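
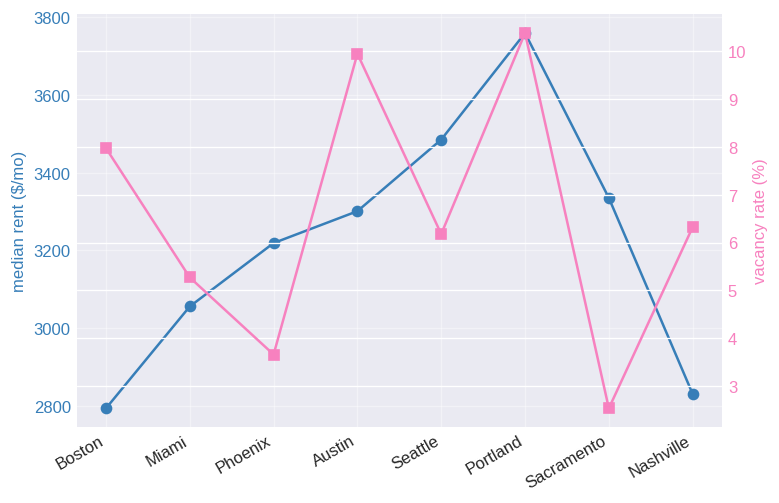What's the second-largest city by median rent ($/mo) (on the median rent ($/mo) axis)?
Top 3 (on the median rent ($/mo) axis): Portland ≈ 3800, Seattle ≈ 3500, Sacramento ≈ 3300.

Seattle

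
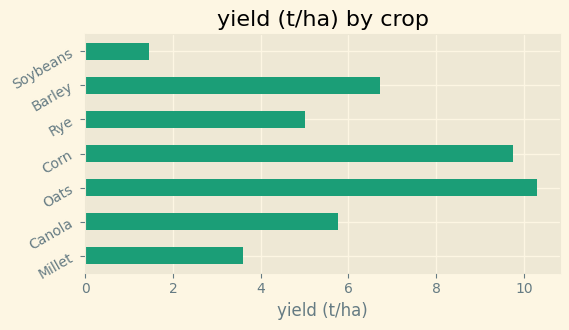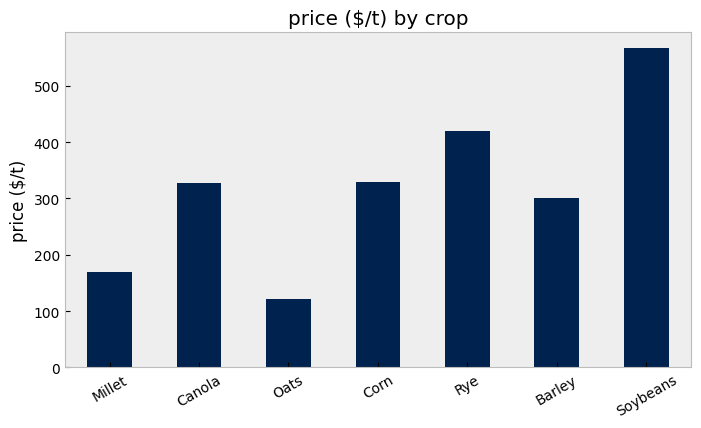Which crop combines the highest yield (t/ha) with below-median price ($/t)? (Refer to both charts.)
Oats

Chart 2 median price ($/t) ≈ 300; below-median crops: Millet, Oats, Barley. Among those, Oats has the highest yield (t/ha) (≈ 10).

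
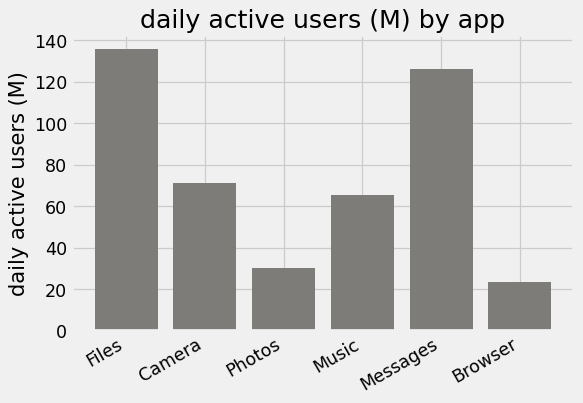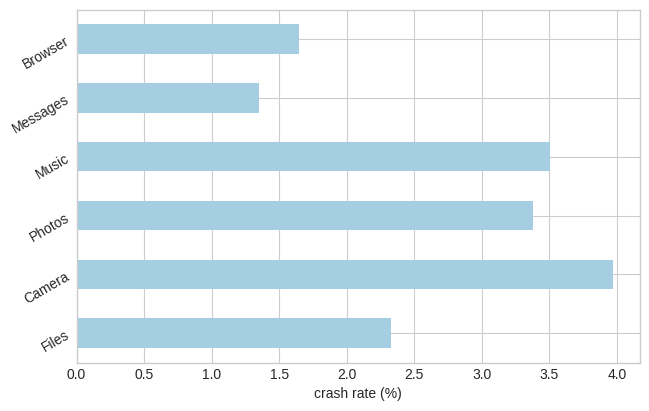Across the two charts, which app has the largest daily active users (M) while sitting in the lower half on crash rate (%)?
Files

Chart 2 median crash rate (%) ≈ 3; below-median apps: Files, Messages, Browser. Among those, Files has the highest daily active users (M) (≈ 140).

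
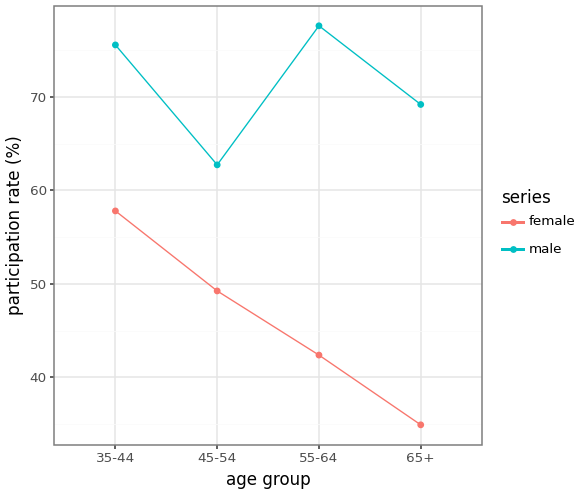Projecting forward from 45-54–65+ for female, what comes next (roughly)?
≈ 27.5

Last three: 50, 40, 35 → slope ≈ -7.5/step → next ≈ 27.5.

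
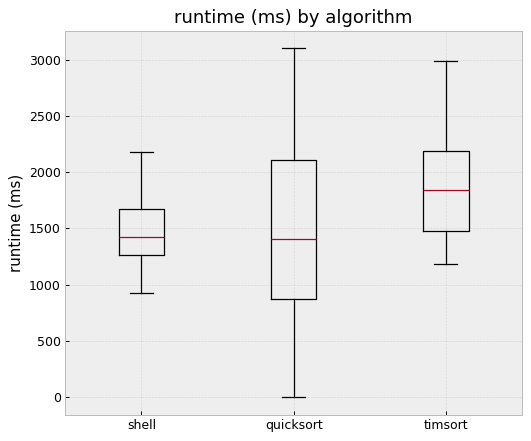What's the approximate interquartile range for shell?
Q3 ≈ 1650, Q1 ≈ 1250; IQR ≈ 400.

≈ 400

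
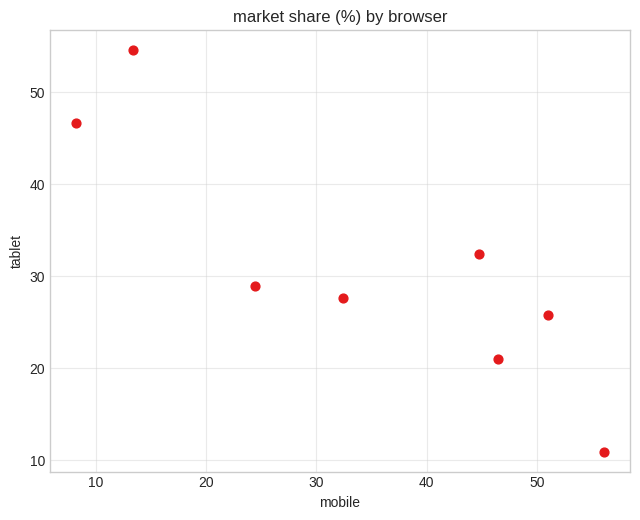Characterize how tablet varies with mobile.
Points are negatively correlated; strong (|r| ≈ 0.9).

negative, strong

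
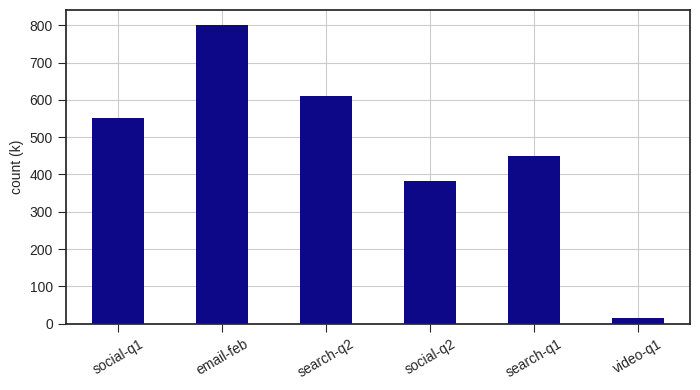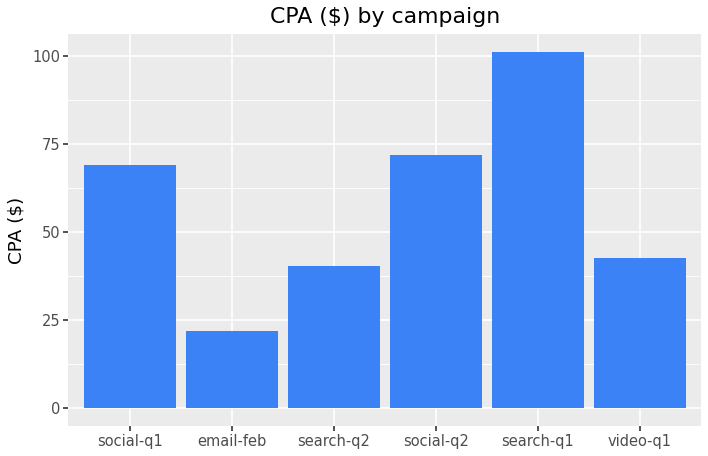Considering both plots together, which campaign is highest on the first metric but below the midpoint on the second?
Chart 2 median CPA ($) ≈ 60; below-median campaigns: email-feb, search-q2, video-q1. Among those, email-feb has the highest count (k) (≈ 800).

email-feb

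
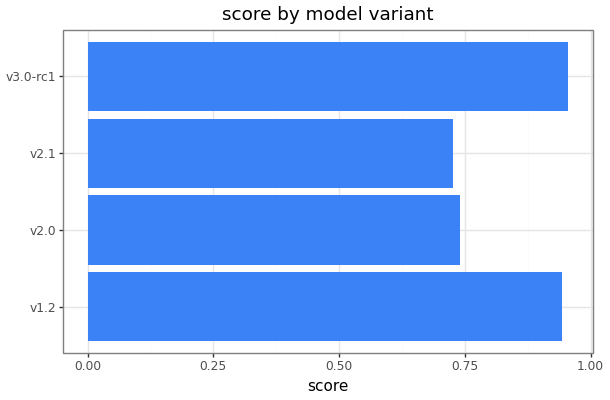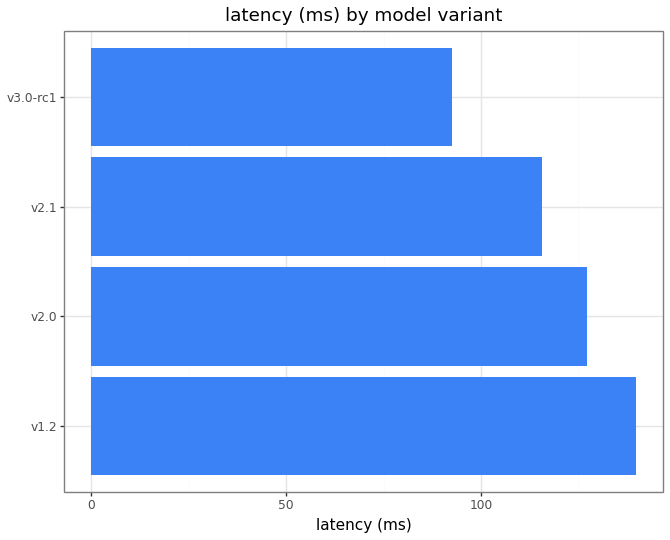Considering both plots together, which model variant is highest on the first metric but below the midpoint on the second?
Chart 2 median latency (ms) ≈ 120; below-median model variants: v2.1, v3.0-rc1. Among those, v3.0-rc1 has the highest score (≈ 1).

v3.0-rc1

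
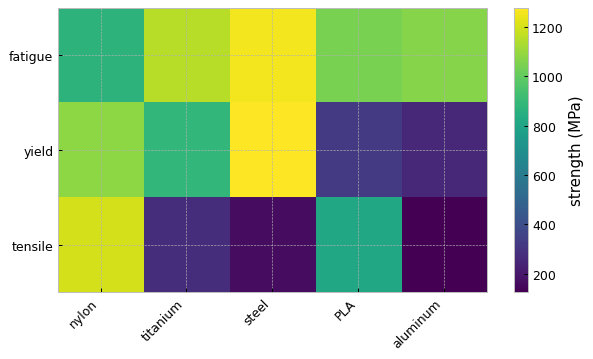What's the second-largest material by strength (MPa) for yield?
nylon

Top 3 for yield: steel ≈ 1300, nylon ≈ 1100, titanium ≈ 900.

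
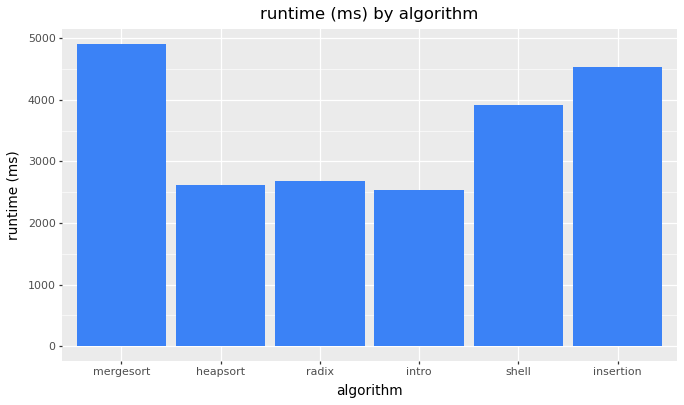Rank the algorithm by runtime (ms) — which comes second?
Top 3: mergesort ≈ 5000, insertion ≈ 4500, shell ≈ 4000.

insertion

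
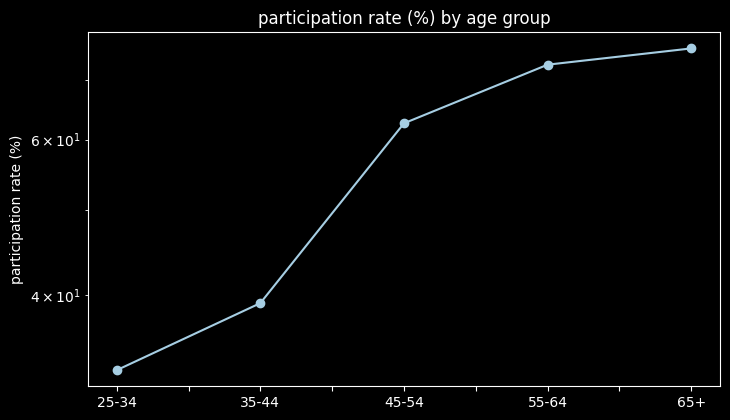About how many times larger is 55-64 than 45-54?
≈ 1.15×

55-64 ≈ 75, 45-54 ≈ 65; 75/65 ≈ 1.15.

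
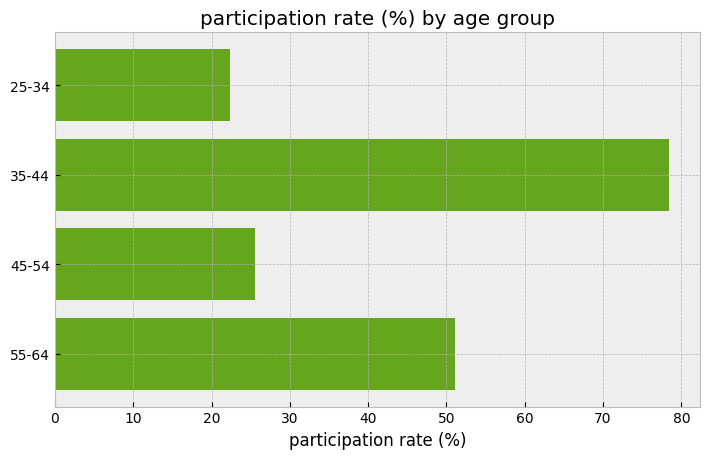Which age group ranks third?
45-54

Top 4: 35-44 ≈ 80, 55-64 ≈ 50, 45-54 ≈ 30, 25-34 ≈ 20.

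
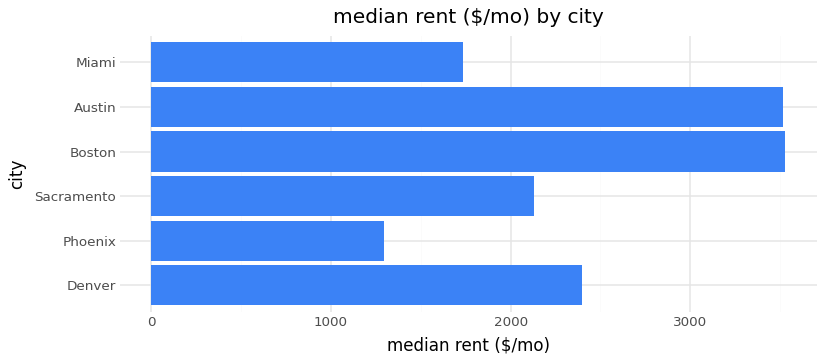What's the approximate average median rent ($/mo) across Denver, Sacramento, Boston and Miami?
≈ 2375

(2500 + 2000 + 3500 + 1500) / 4 ≈ 2375.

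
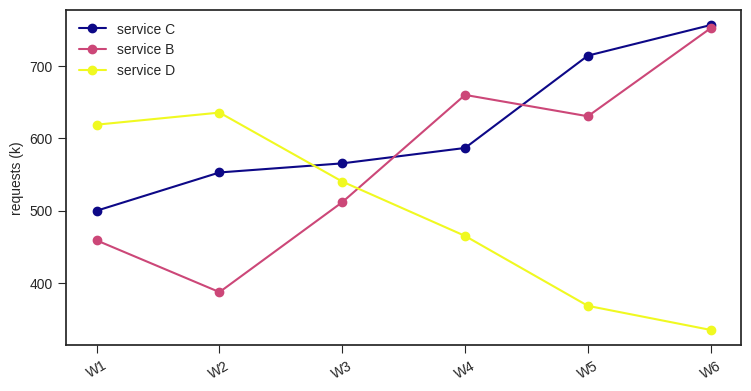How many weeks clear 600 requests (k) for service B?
3

Above 600: W4, W5, W6.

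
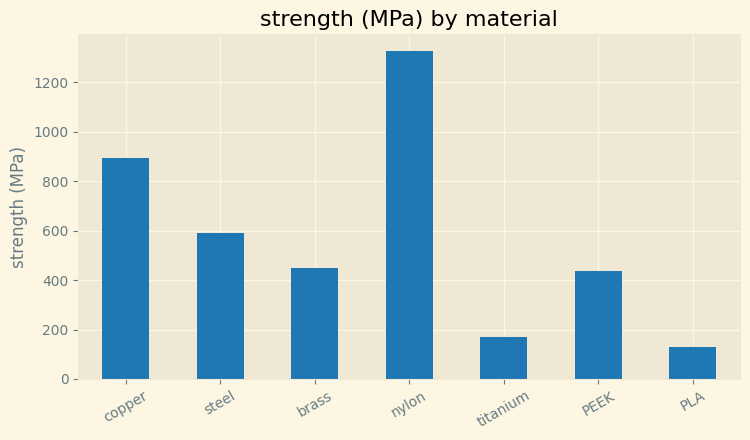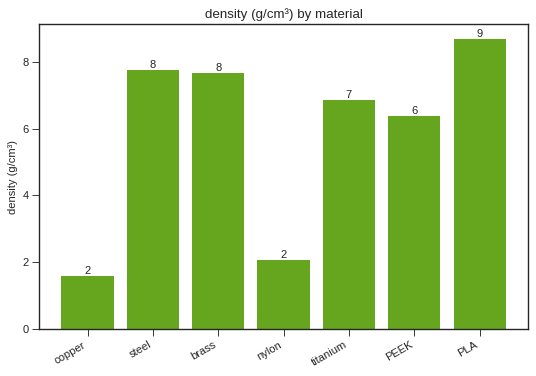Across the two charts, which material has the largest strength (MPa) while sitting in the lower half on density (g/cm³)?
Chart 2 median density (g/cm³) ≈ 7; below-median materials: copper, nylon, PEEK. Among those, nylon has the highest strength (MPa) (≈ 1400).

nylon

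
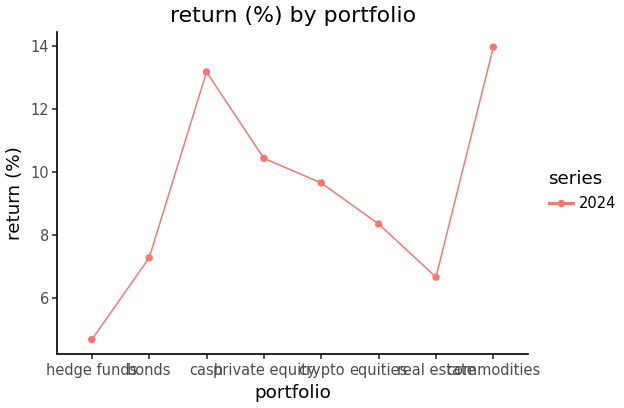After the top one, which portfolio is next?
Top 3: commodities ≈ 14, cash ≈ 13, private equity ≈ 10.

cash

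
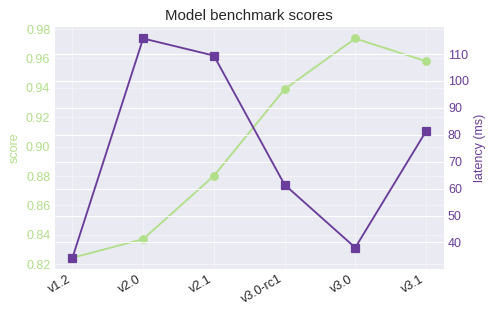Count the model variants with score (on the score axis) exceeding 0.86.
Above 0.86: v2.1, v3.0-rc1, v3.0, v3.1.

4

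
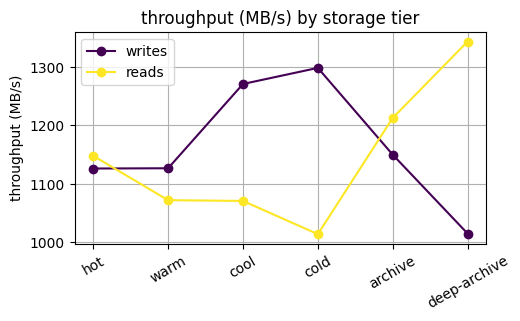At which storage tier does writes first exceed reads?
hot: writes ≈ 1150 vs reads ≈ 1150 (not yet); warm: writes ≈ 1150 vs reads ≈ 1050 (first crossover).

warm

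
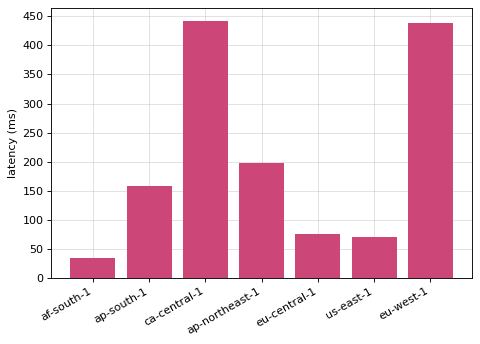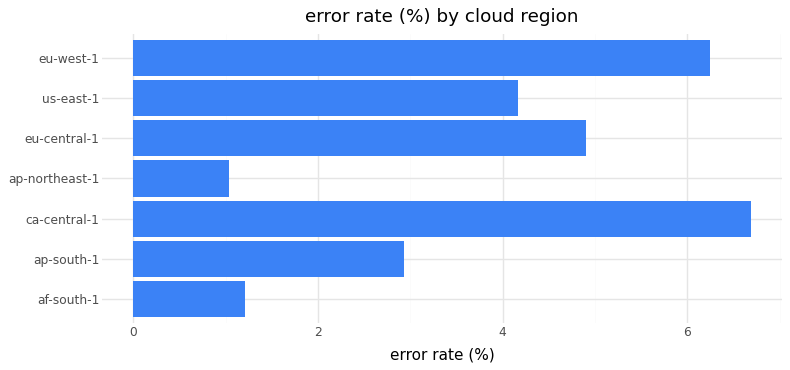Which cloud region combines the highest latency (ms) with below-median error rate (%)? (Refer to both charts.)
ap-northeast-1

Chart 2 median error rate (%) ≈ 4; below-median cloud regions: af-south-1, ap-south-1, ap-northeast-1. Among those, ap-northeast-1 has the highest latency (ms) (≈ 200).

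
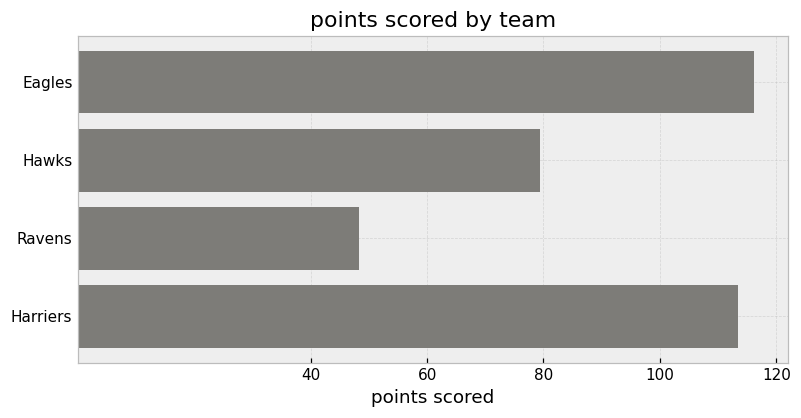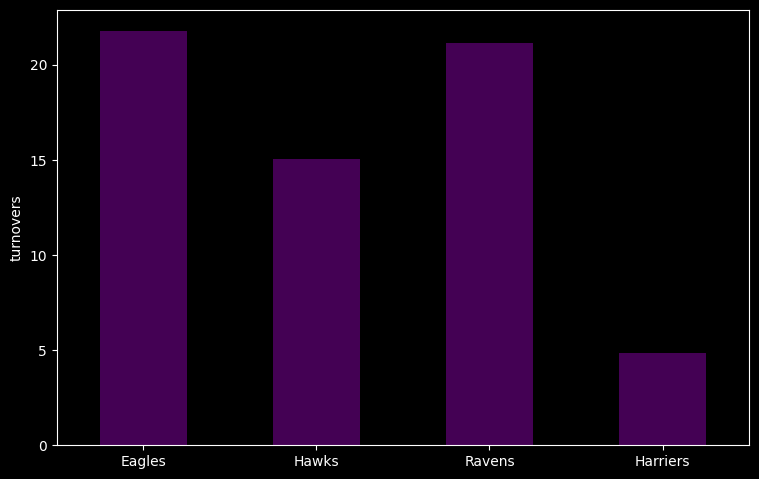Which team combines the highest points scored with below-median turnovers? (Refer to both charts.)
Chart 2 median turnovers ≈ 18; below-median teams: Hawks, Harriers. Among those, Harriers has the highest points scored (≈ 120).

Harriers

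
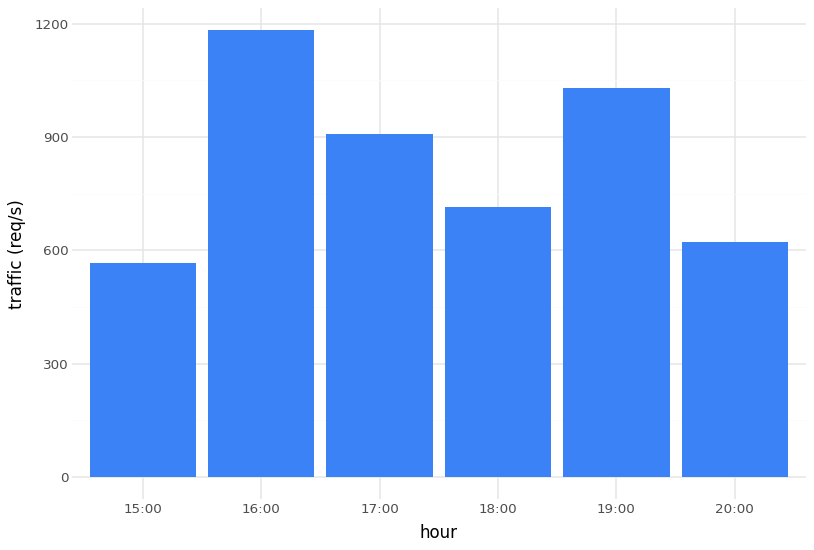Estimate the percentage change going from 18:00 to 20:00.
≈ -14.3%

18:00 ≈ 700, 20:00 ≈ 600; (600 − 700) / 700 ≈ -14.3%.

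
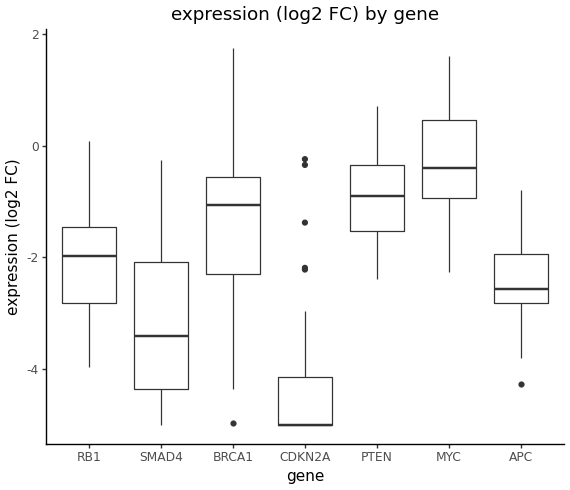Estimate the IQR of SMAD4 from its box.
Q3 ≈ -2.0, Q1 ≈ -4.5; IQR ≈ 2.5.

≈ 2.5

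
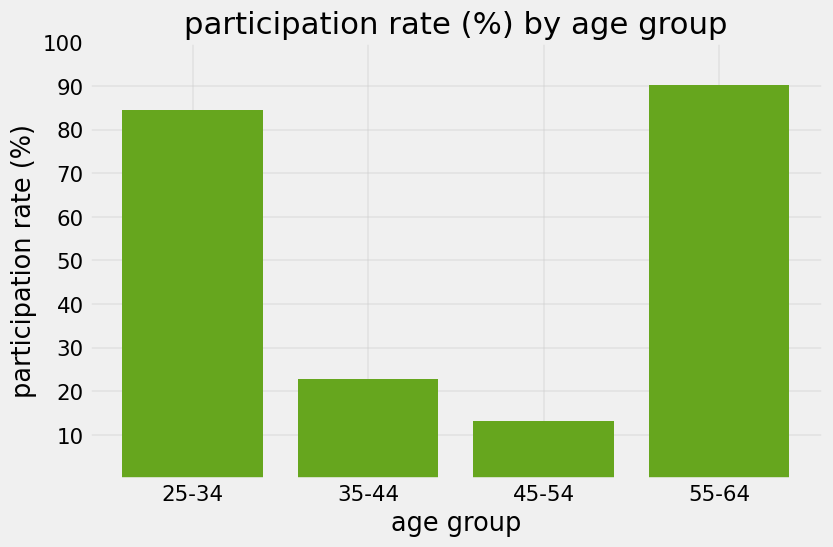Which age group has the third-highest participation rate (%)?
35-44

Top 4: 55-64 ≈ 90, 25-34 ≈ 80, 35-44 ≈ 20, 45-54 ≈ 10.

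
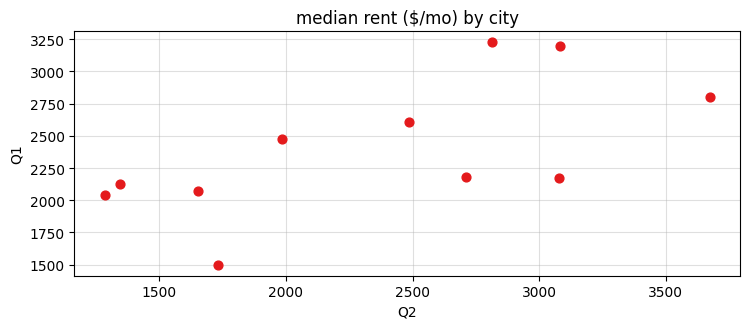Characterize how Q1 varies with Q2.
positive, moderate

Points are positively correlated; moderate (|r| ≈ 0.6).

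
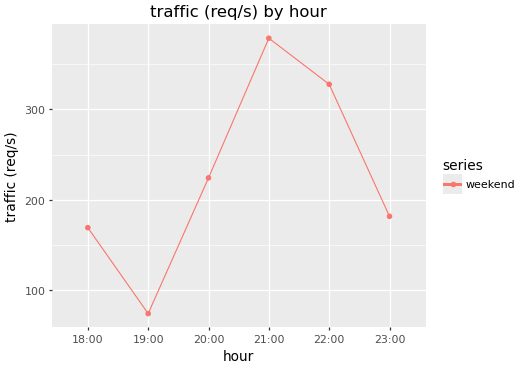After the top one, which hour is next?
22:00

Top 3: 21:00 ≈ 400, 22:00 ≈ 350, 20:00 ≈ 200.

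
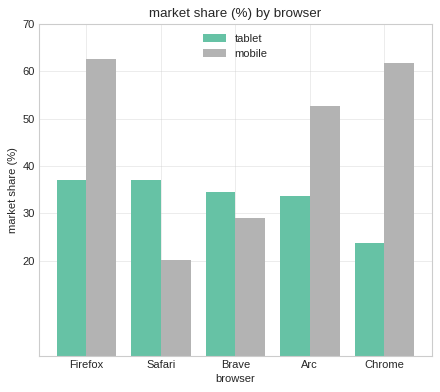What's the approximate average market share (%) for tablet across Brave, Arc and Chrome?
≈ 27

(30 + 30 + 20) / 3 ≈ 27.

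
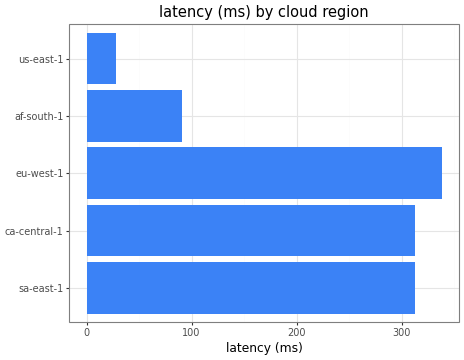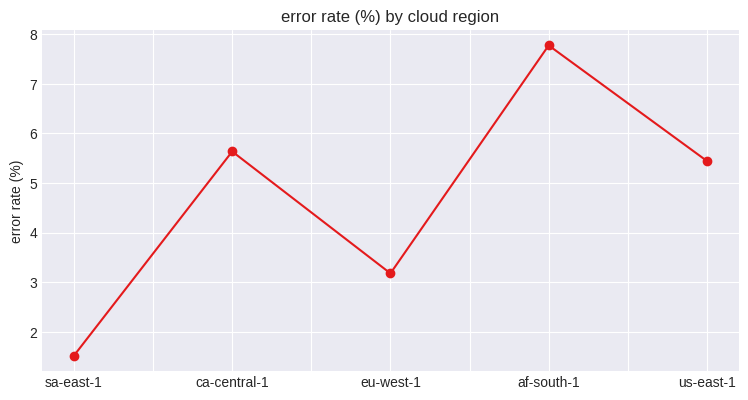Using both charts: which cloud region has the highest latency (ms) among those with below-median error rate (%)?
eu-west-1

Chart 2 median error rate (%) ≈ 5; below-median cloud regions: sa-east-1, eu-west-1. Among those, eu-west-1 has the highest latency (ms) (≈ 350).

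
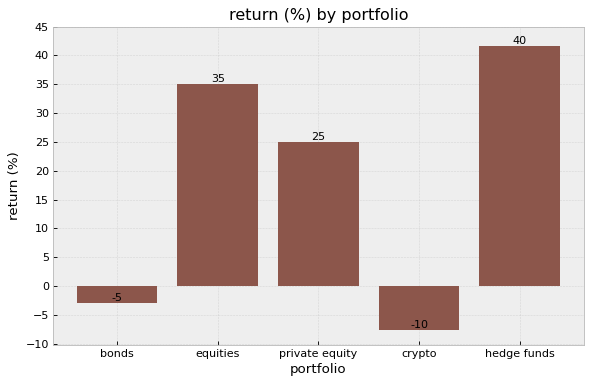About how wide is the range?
Max hedge funds ≈ 40, min crypto ≈ -10; range ≈ 50.

≈ 50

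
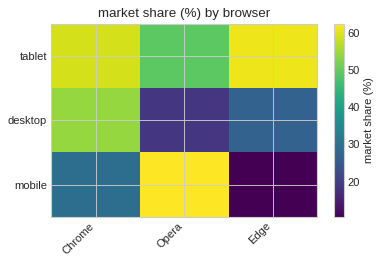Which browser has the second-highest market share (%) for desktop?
Edge

Top 3 for desktop: Chrome ≈ 55, Edge ≈ 25, Opera ≈ 20.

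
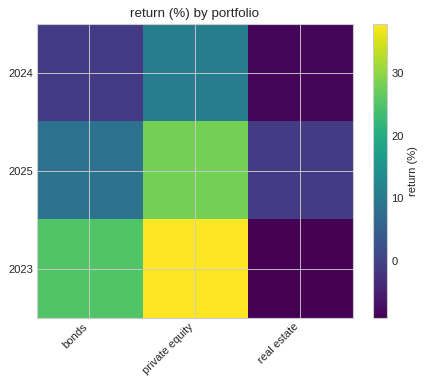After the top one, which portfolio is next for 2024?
Top 3 for 2024: private equity ≈ 10, bonds ≈ 0, real estate ≈ -10.

bonds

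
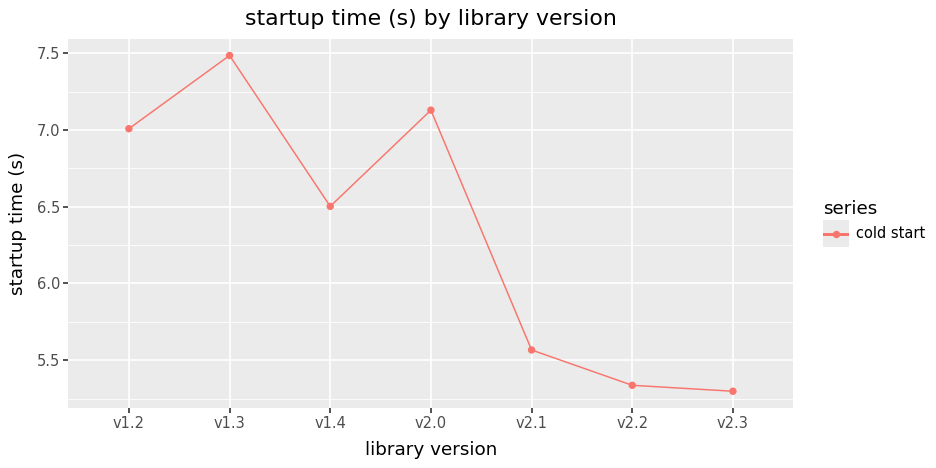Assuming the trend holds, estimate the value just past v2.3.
Last three: 5.6, 5.4, 5.2 → slope ≈ -0.2/step → next ≈ 5.

≈ 5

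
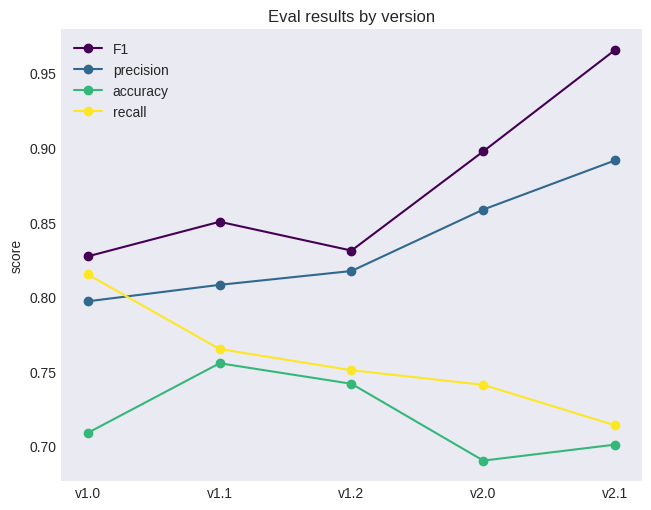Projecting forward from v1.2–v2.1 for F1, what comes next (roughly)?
Last three: 0.85, 0.90, 0.95 → slope ≈ 0.05/step → next ≈ 1.

≈ 1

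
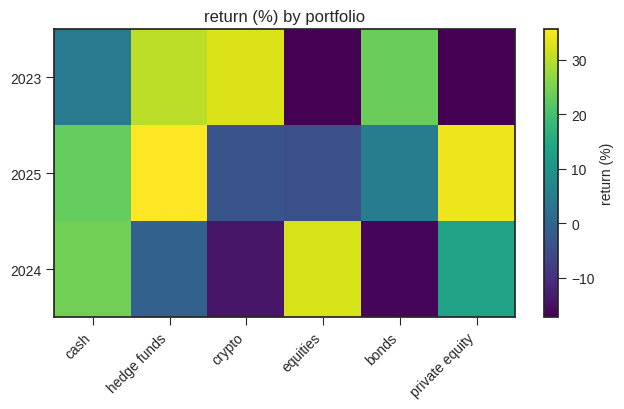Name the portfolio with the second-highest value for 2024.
Top 3 for 2024: equities ≈ 30, cash ≈ 25, private equity ≈ 15.

cash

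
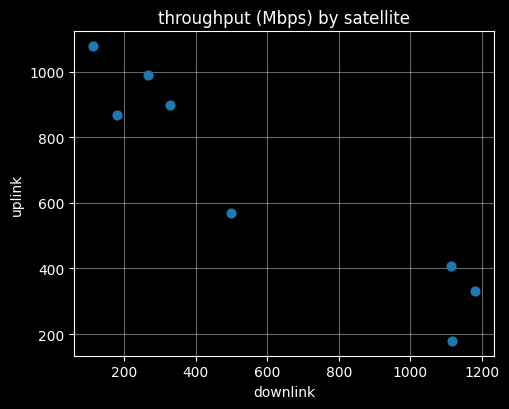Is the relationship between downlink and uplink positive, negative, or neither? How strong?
Points are negatively correlated; strong (|r| ≈ 0.9).

negative, strong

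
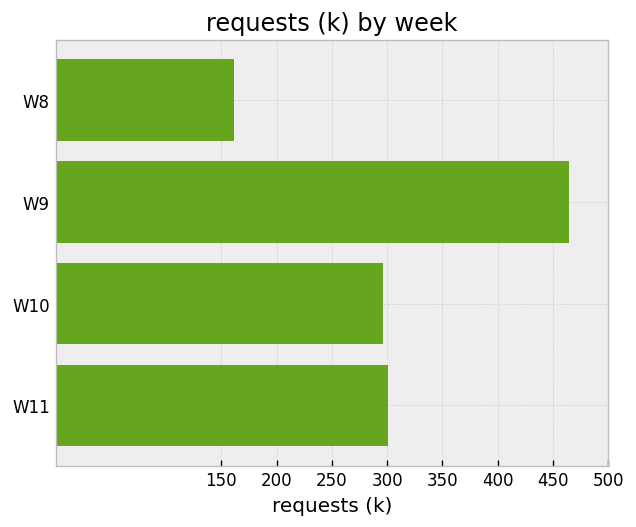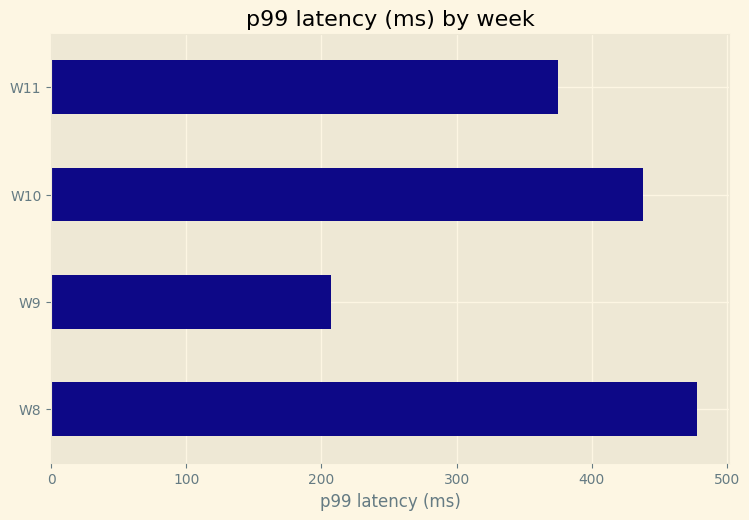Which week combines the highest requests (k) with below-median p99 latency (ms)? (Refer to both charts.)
W9

Chart 2 median p99 latency (ms) ≈ 400; below-median weeks: W9, W11. Among those, W9 has the highest requests (k) (≈ 450).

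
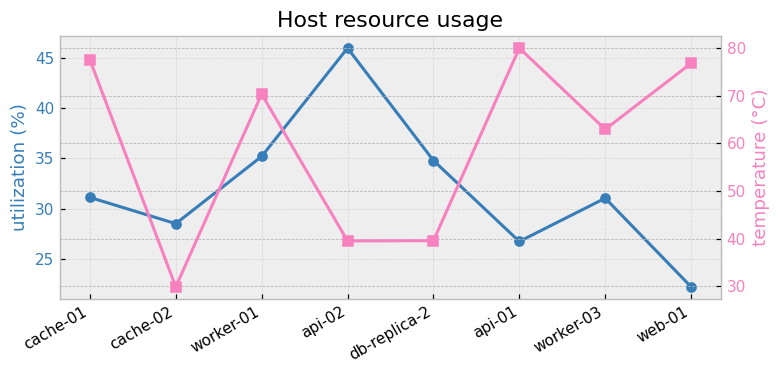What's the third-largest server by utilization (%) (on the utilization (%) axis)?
db-replica-2

Top 4 (on the utilization (%) axis): api-02 ≈ 46, worker-01 ≈ 36, db-replica-2 ≈ 34, cache-01 ≈ 32.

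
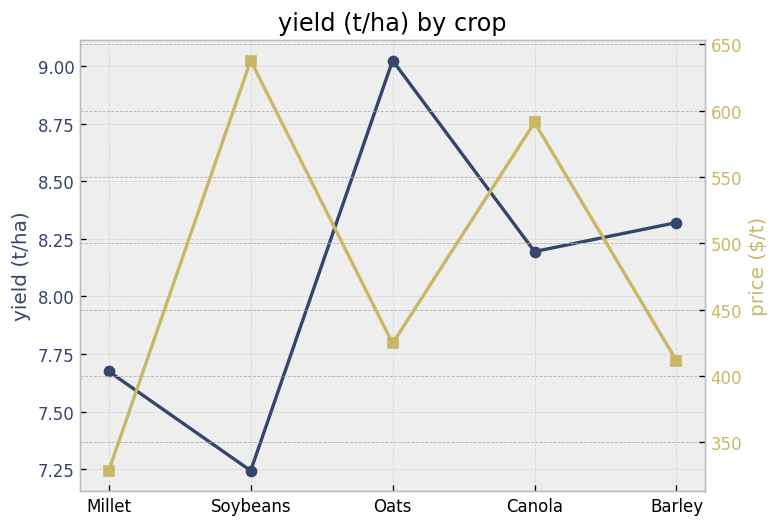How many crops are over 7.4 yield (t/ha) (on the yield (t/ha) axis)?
4

Above 7.4: Millet, Oats, Canola, Barley.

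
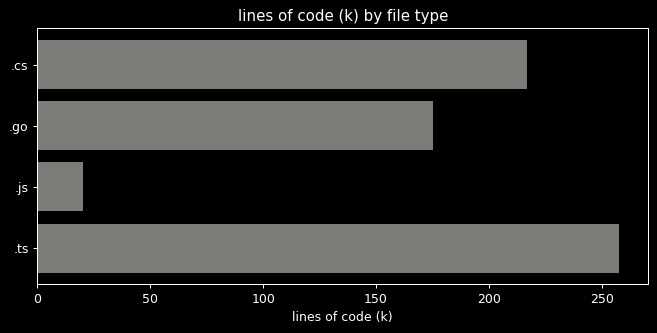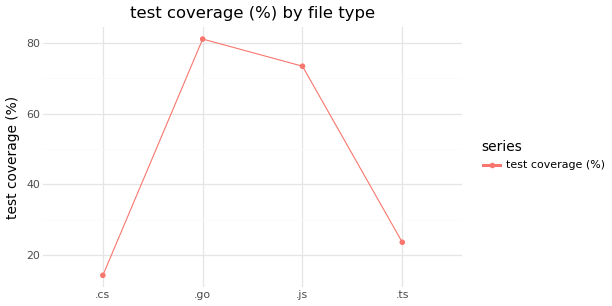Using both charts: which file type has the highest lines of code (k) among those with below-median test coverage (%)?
.ts

Chart 2 median test coverage (%) ≈ 50; below-median file types: .cs, .ts. Among those, .ts has the highest lines of code (k) (≈ 250).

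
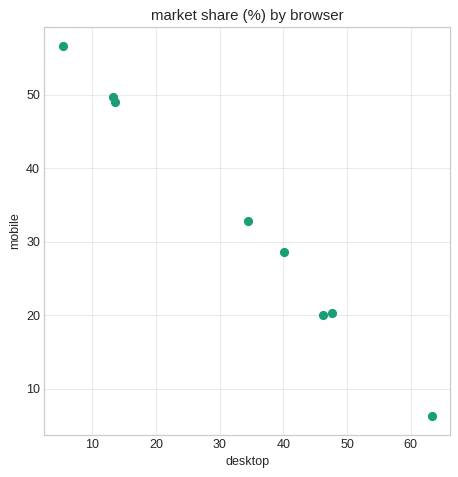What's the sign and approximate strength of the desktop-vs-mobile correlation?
negative, strong

Points are negatively correlated; strong (|r| ≈ 1.0).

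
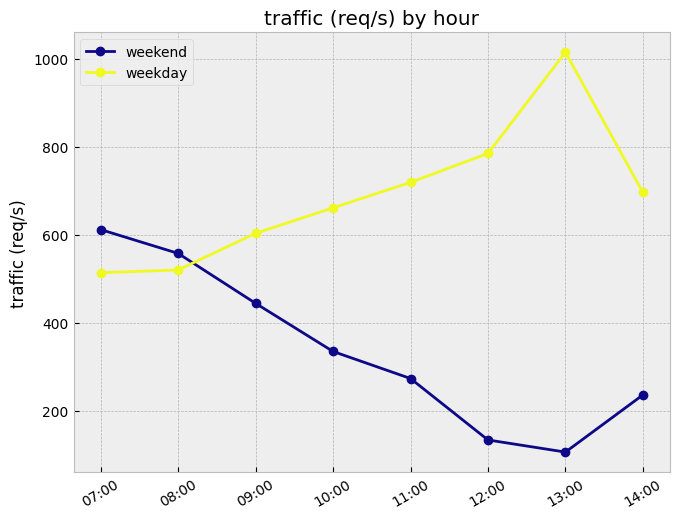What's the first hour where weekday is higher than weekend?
09:00

08:00: weekday ≈ 500 vs weekend ≈ 600 (not yet); 09:00: weekday ≈ 600 vs weekend ≈ 400 (first crossover).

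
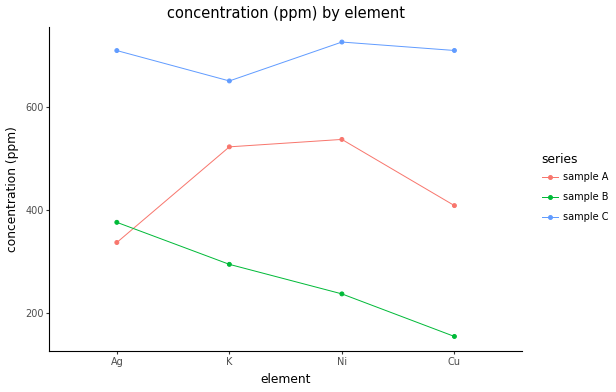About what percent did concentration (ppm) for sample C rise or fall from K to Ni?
K ≈ 650, Ni ≈ 750; (750 − 650) / 650 ≈ +15.4%.

≈ +15.4%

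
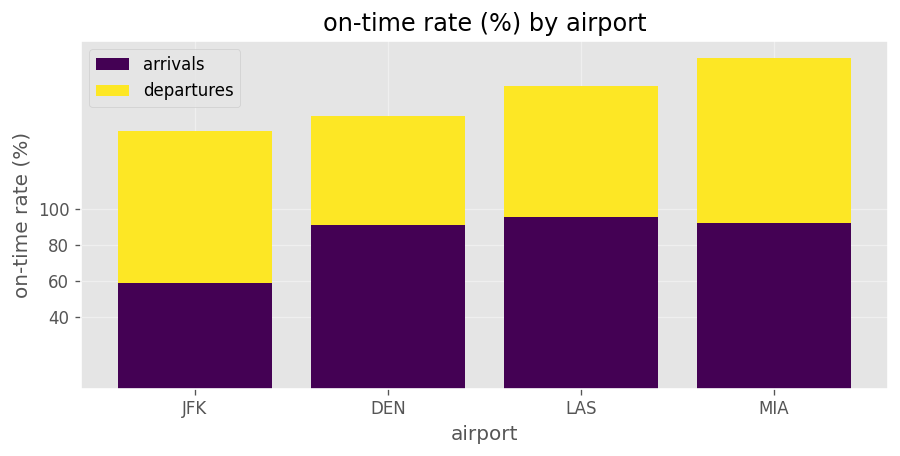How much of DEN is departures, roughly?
departures top ≈ 160, bottom ≈ 100; segment ≈ 60.

≈ 60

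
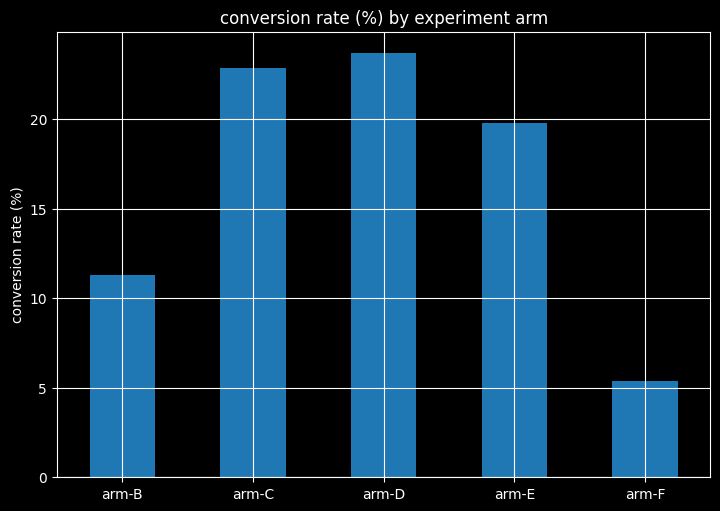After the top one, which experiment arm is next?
Top 3: arm-D ≈ 24, arm-C ≈ 22, arm-E ≈ 20.

arm-C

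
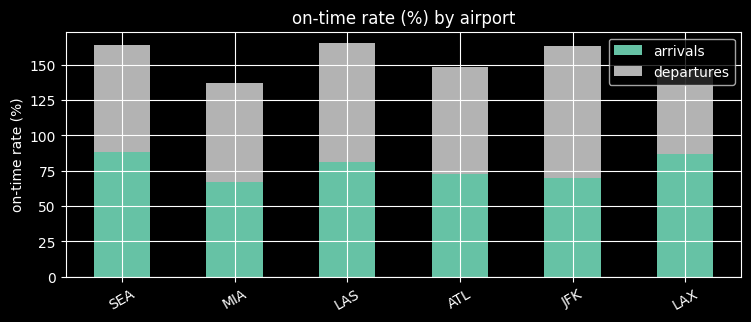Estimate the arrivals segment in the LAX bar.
≈ 80

arrivals top ≈ 80, bottom ≈ 0; segment ≈ 80.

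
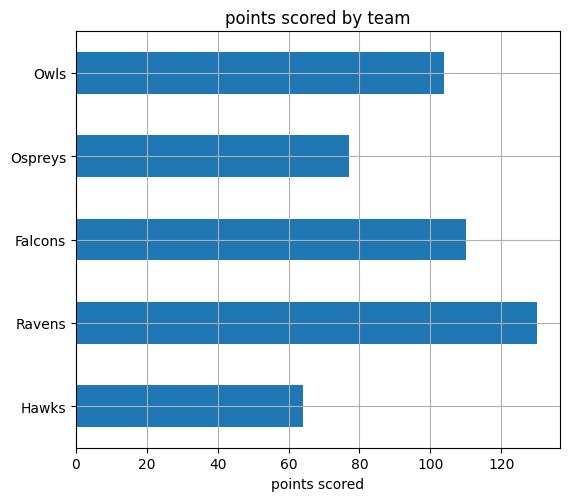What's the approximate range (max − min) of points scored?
≈ 60

Max Ravens ≈ 120, min Hawks ≈ 60; range ≈ 60.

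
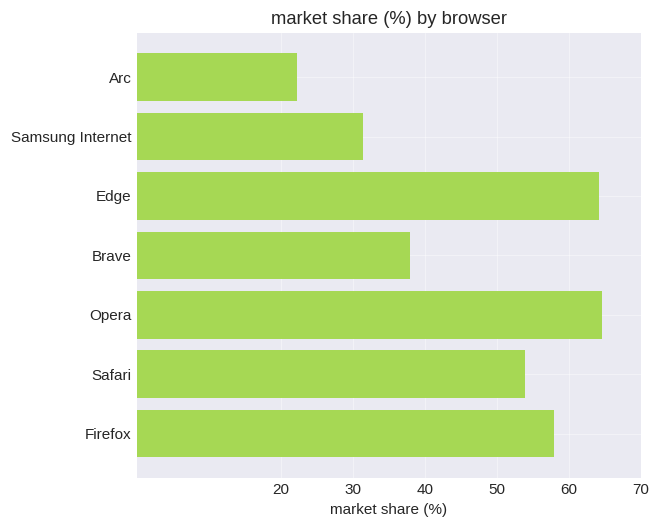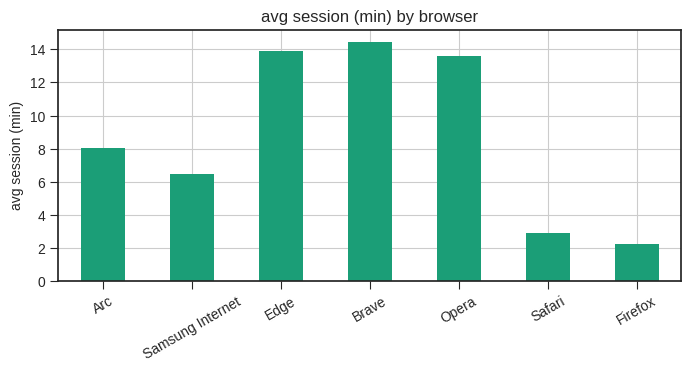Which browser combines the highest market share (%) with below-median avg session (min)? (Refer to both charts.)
Firefox

Chart 2 median avg session (min) ≈ 8; below-median browsers: Samsung Internet, Safari, Firefox. Among those, Firefox has the highest market share (%) (≈ 60).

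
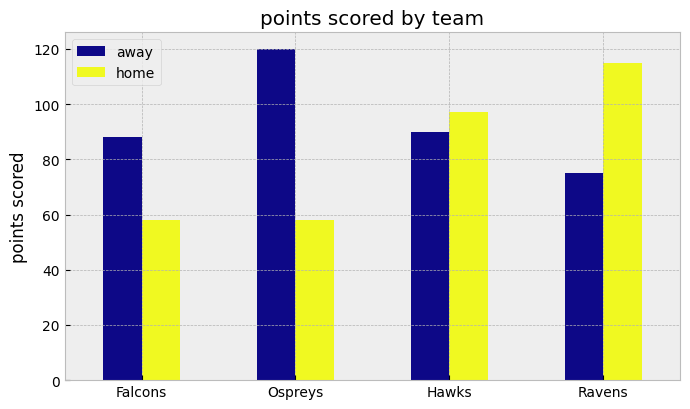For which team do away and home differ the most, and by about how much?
Ospreys: away ≈ 120, home ≈ 60 → gap ≈ 60. Next-largest (Ravens) is only ≈ 40.

Ospreys, ≈ 60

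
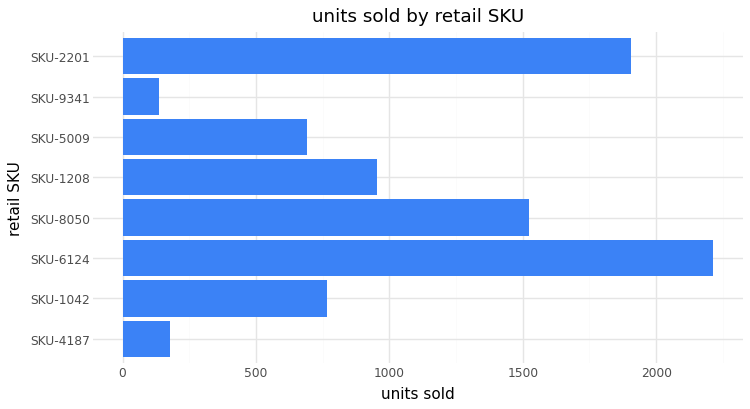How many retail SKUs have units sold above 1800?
2

Above 1800: SKU-6124, SKU-2201.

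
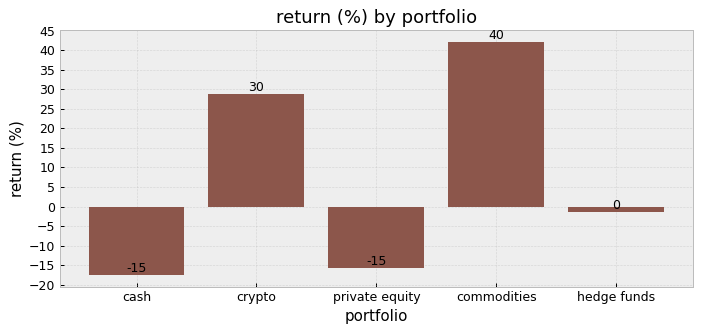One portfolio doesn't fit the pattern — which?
commodities ≈ 40; the rest sit between ≈ -15 and ≈ 30.

commodities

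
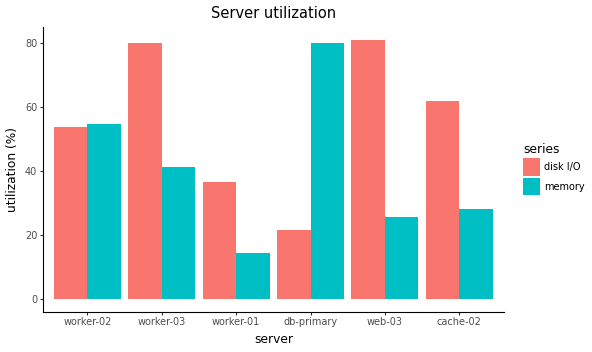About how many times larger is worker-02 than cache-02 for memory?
worker-02 ≈ 50, cache-02 ≈ 30; 50/30 ≈ 1.67.

≈ 1.67×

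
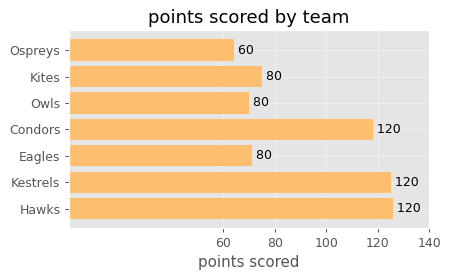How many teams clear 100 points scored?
Above 100: Condors, Kestrels, Hawks.

3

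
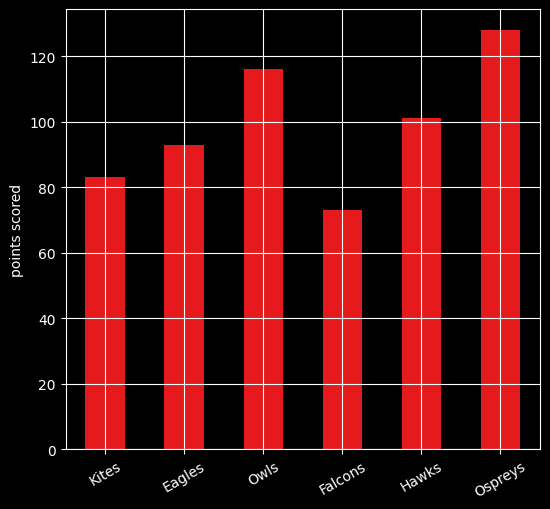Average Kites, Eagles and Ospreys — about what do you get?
≈ 100

(80 + 100 + 120) / 3 ≈ 100.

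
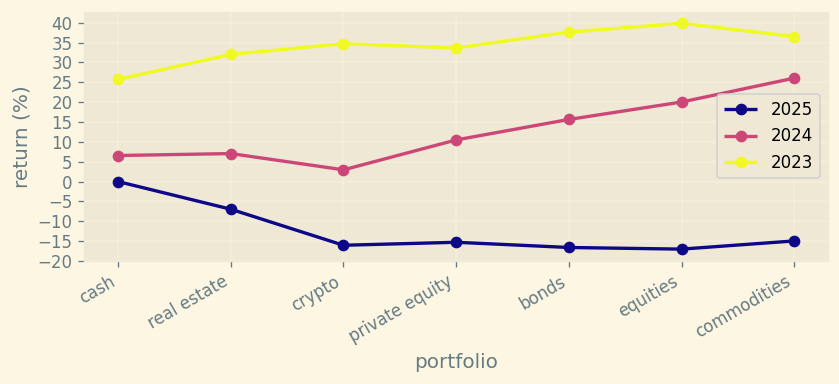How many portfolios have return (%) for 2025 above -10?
Above -10: cash, real estate.

2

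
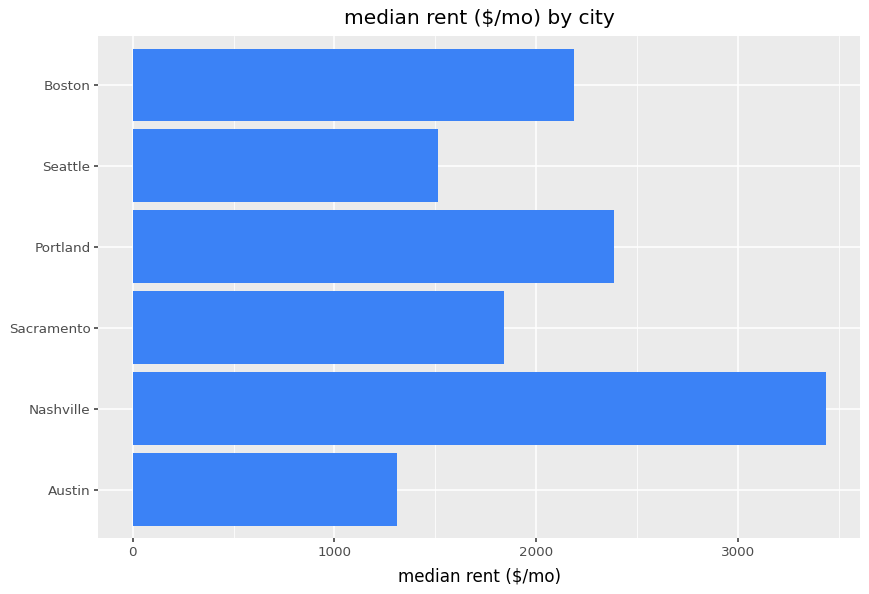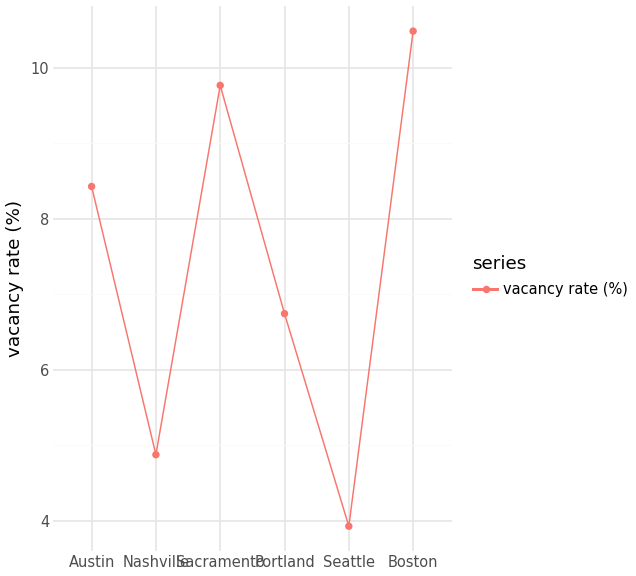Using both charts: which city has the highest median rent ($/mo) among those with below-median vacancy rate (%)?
Nashville

Chart 2 median vacancy rate (%) ≈ 8; below-median cities: Nashville, Portland, Seattle. Among those, Nashville has the highest median rent ($/mo) (≈ 3500).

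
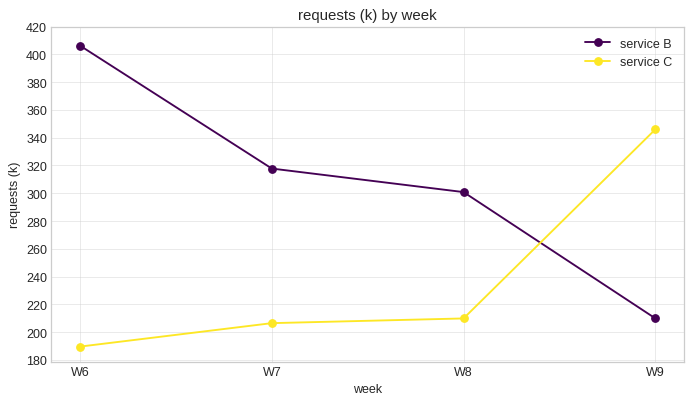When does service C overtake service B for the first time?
W9

W8: service C ≈ 200 vs service B ≈ 300 (not yet); W9: service C ≈ 340 vs service B ≈ 200 (first crossover).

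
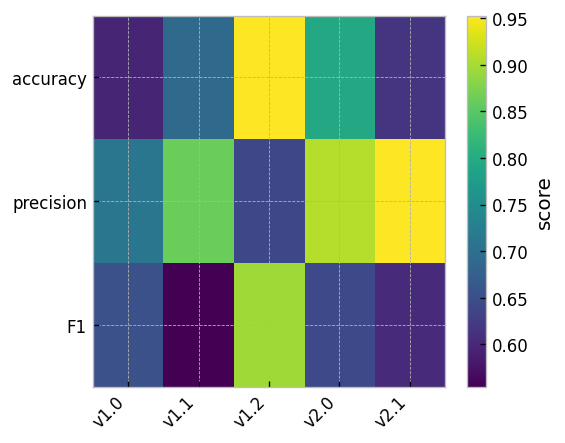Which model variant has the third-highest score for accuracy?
Top 4 for accuracy: v1.2 ≈ 0.95, v2.0 ≈ 0.80, v1.1 ≈ 0.70, v2.1 ≈ 0.60.

v1.1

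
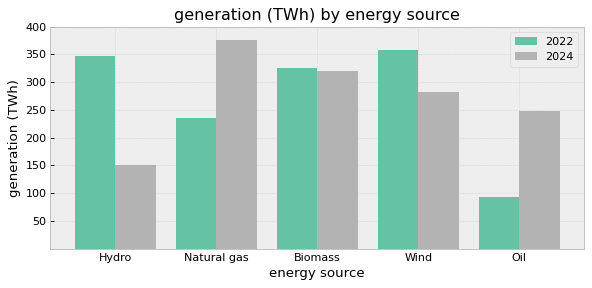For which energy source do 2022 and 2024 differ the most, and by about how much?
Hydro, ≈ 200 TWh

Hydro: 2022 ≈ 350, 2024 ≈ 150 → gap ≈ 200. Next-largest (Oil) is only ≈ 150.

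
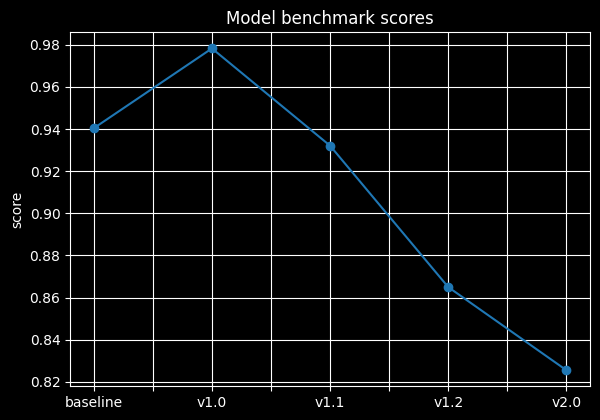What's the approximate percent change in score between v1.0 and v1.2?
≈ -12.2%

v1.0 ≈ 0.98, v1.2 ≈ 0.86; (0.86 − 0.98) / 0.98 ≈ -12.2%.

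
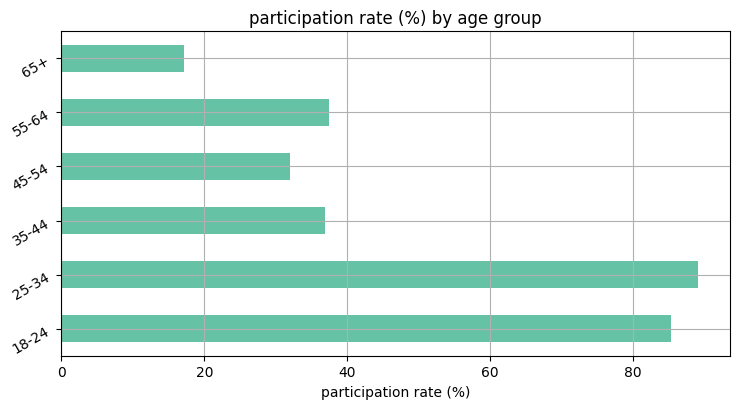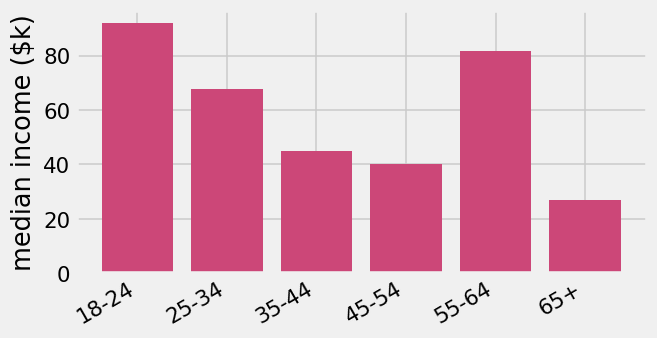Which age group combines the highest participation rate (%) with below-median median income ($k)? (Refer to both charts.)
35-44

Chart 2 median median income ($k) ≈ 60; below-median age groups: 35-44, 45-54, 65+. Among those, 35-44 has the highest participation rate (%) (≈ 40).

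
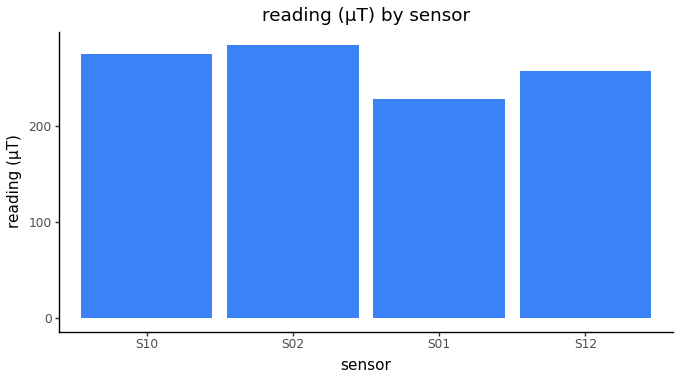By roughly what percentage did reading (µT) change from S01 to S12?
≈ +11.1%

S01 ≈ 225, S12 ≈ 250; (250 − 225) / 225 ≈ +11.1%.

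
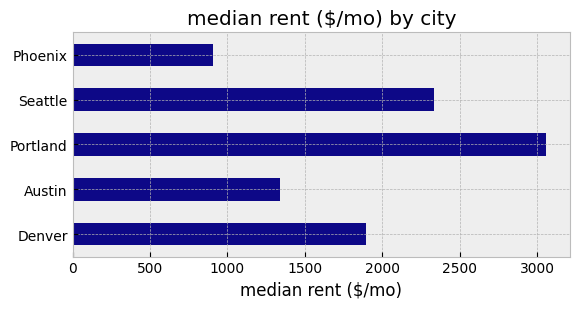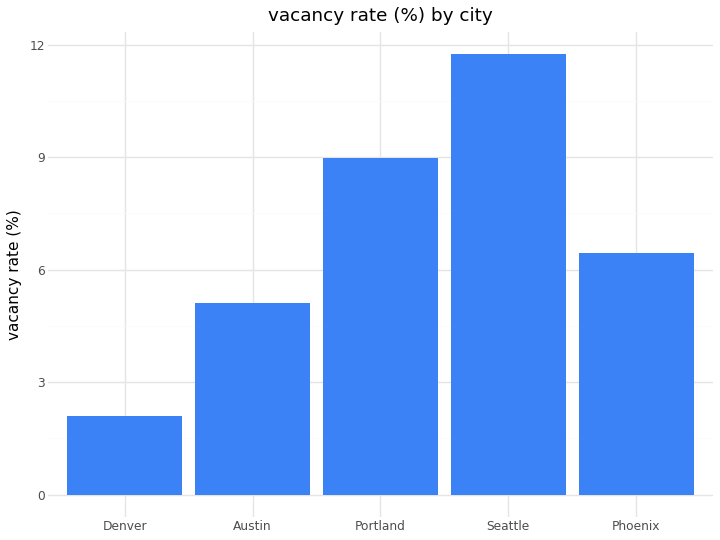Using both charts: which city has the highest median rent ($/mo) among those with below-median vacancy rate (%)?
Denver

Chart 2 median vacancy rate (%) ≈ 6; below-median cities: Denver, Austin. Among those, Denver has the highest median rent ($/mo) (≈ 2000).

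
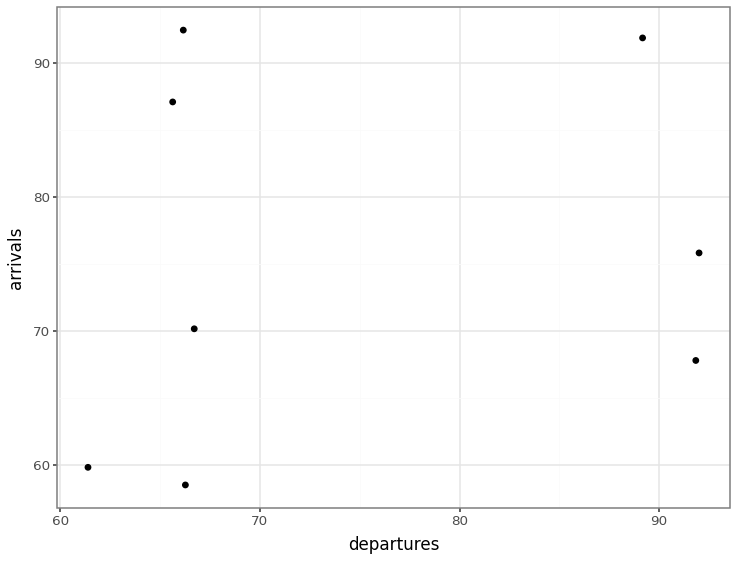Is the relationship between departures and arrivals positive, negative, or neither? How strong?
Points are roughly uncorrelated; weak (|r| ≈ 0.2).

no clear correlation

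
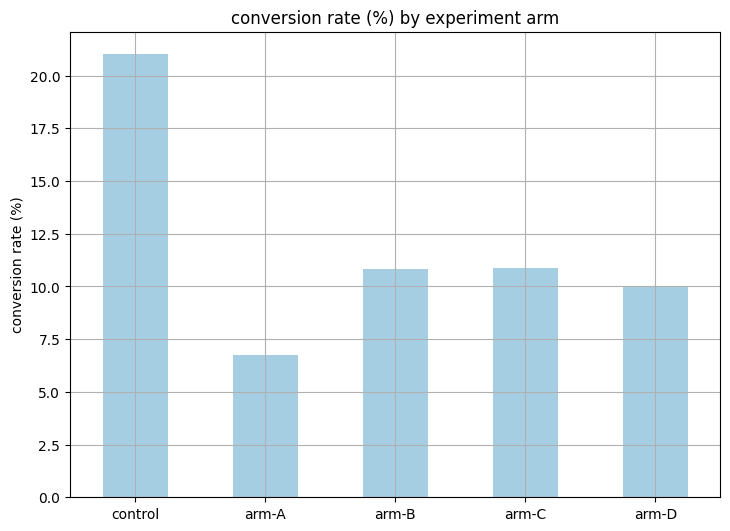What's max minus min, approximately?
Max control ≈ 22, min arm-A ≈ 6; range ≈ 16.

≈ 16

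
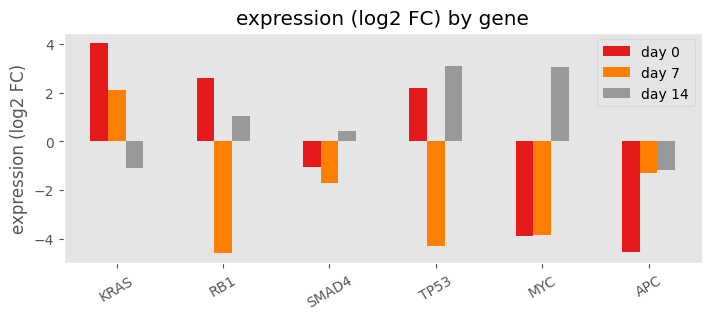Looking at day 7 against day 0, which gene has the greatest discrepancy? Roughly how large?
RB1: day 7 ≈ -5, day 0 ≈ 3 → gap ≈ 8. Next-largest (TP53) is only ≈ 6.

RB1, ≈ 8 log2 FC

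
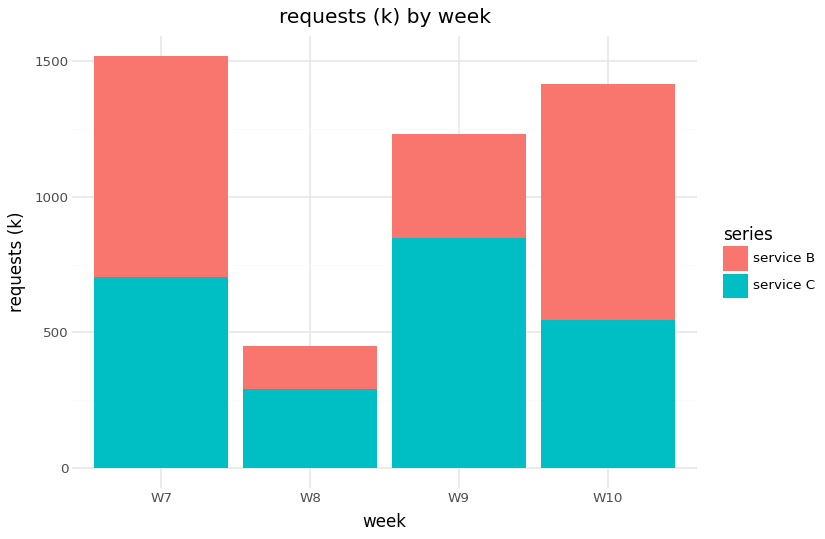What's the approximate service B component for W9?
service B top ≈ 1200, bottom ≈ 800; segment ≈ 400.

≈ 400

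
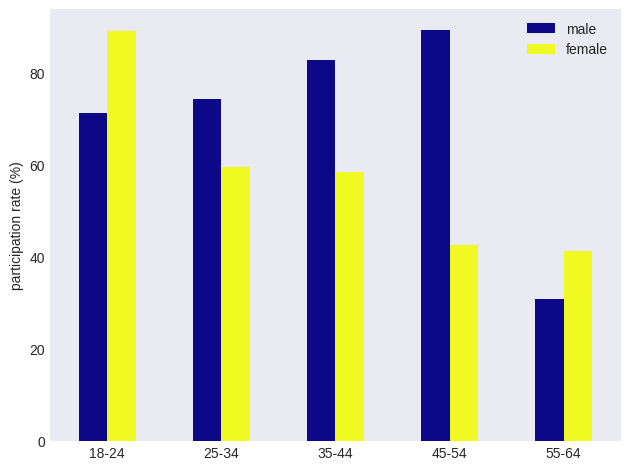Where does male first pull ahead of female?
18-24: male ≈ 70 vs female ≈ 90 (not yet); 25-34: male ≈ 70 vs female ≈ 60 (first crossover).

25-34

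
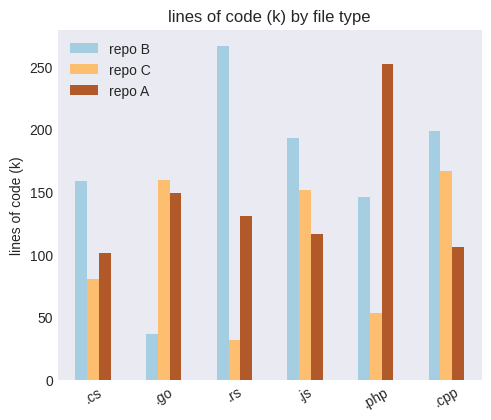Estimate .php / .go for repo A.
.php ≈ 250, .go ≈ 150; 250/150 ≈ 1.67.

≈ 1.67×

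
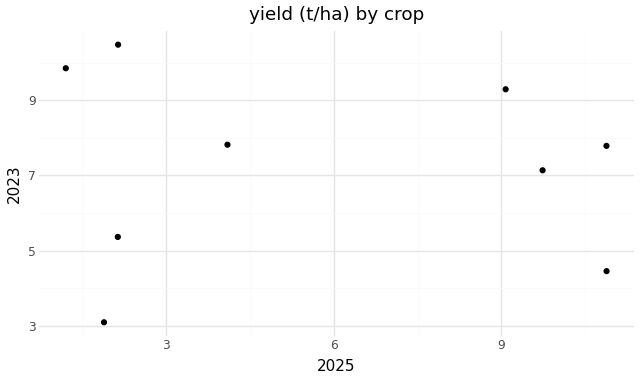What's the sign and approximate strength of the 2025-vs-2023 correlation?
no clear correlation

Points are roughly uncorrelated; weak (|r| ≈ 0.1).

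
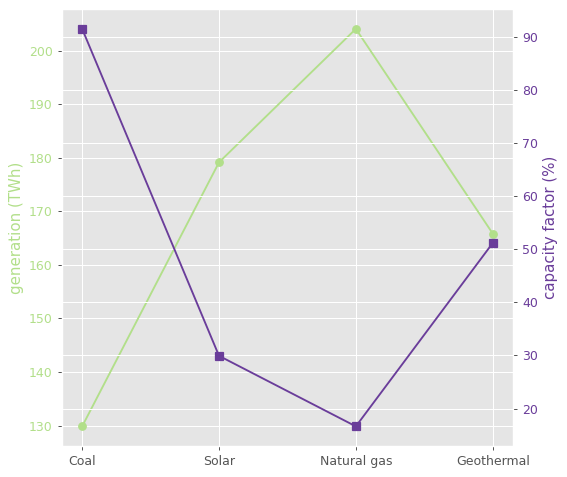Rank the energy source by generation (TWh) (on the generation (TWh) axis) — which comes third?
Top 4 (on the generation (TWh) axis): Natural gas ≈ 200, Solar ≈ 180, Geothermal ≈ 170, Coal ≈ 130.

Geothermal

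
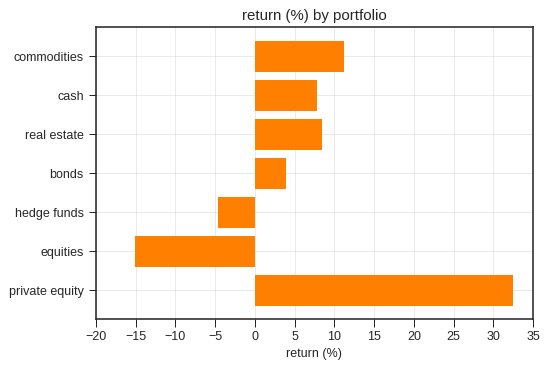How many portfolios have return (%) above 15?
Above 15: private equity.

1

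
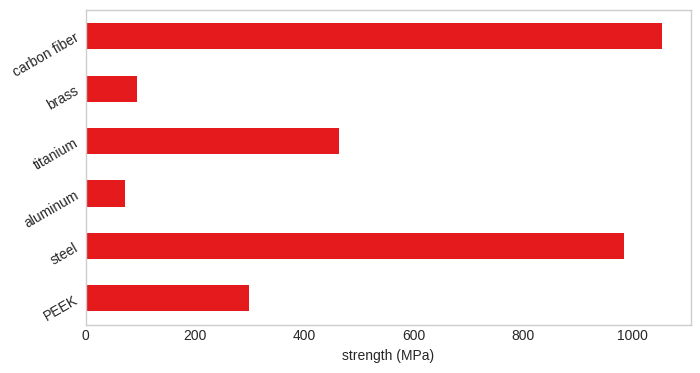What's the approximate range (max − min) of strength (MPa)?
≈ 1000

Max carbon fiber ≈ 1100, min aluminum ≈ 100; range ≈ 1000.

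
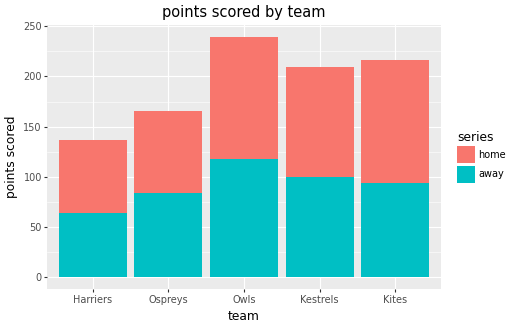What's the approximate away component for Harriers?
≈ 60

away top ≈ 60, bottom ≈ 0; segment ≈ 60.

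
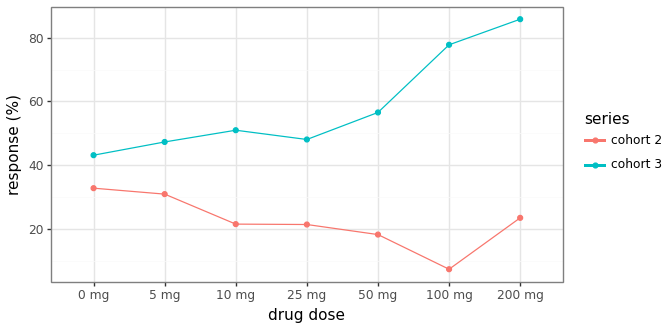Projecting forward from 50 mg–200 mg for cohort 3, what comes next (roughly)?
Last three: 60, 80, 90 → slope ≈ 15/step → next ≈ 105.

≈ 105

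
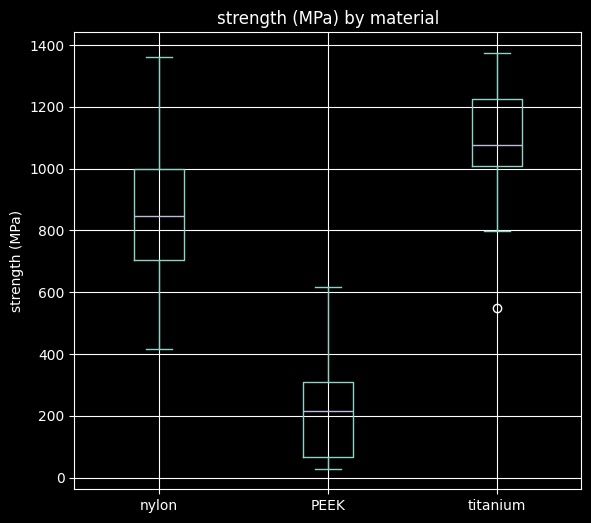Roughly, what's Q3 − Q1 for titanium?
Q3 ≈ 1200, Q1 ≈ 1000; IQR ≈ 200.

≈ 200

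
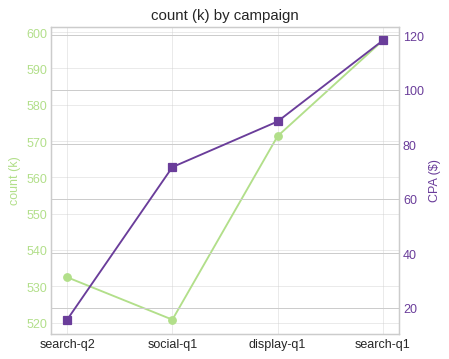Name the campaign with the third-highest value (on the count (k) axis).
search-q2

Top 4 (on the count (k) axis): search-q1 ≈ 600, display-q1 ≈ 570, search-q2 ≈ 530, social-q1 ≈ 520.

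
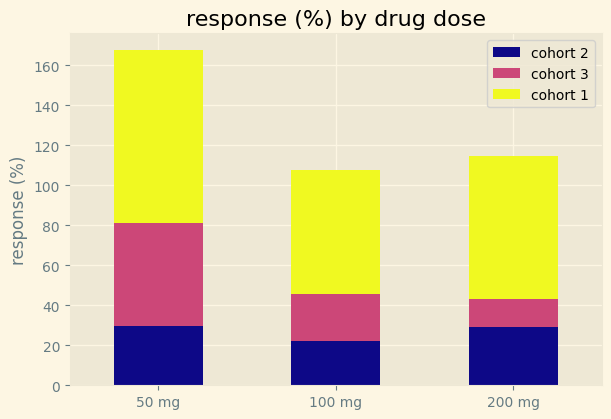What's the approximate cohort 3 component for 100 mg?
cohort 3 top ≈ 40, bottom ≈ 20; segment ≈ 20.

≈ 20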